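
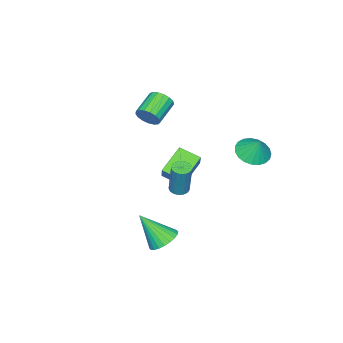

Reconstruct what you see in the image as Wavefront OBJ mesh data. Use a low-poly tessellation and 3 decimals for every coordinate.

v 3.699 2.506 -3.557
v 4.596 2.533 -3.762
v 4.121 1.274 -1.883
v 4.565 2.818 -3.545
v 4.402 3.055 -3.33
v 4.132 3.208 -3.149
v 3.797 3.254 -3.031
v 3.446 3.186 -2.992
v 3.134 3.015 -3.04
v 2.908 2.766 -3.166
v 2.803 2.478 -3.351
v 2.834 2.194 -3.568
v 2.997 1.957 -3.784
v 3.266 1.804 -3.964
v 3.602 1.757 -4.083
v 3.952 1.825 -4.121
v 4.264 1.996 -4.074
v 4.49 2.245 -3.948
v -1.131 -1.821 1.694
v -0.872 -1.484 2.324
v -2.329 -1.582 2.976
v -2.589 -1.919 2.346
v -0.983 -1.207 2.116
v -2.441 -1.305 2.769
v -1.129 -1.07 1.812
v -2.586 -1.168 2.465
v -1.275 -1.106 1.481
v -2.732 -1.204 2.133
v -1.388 -1.305 1.198
v -2.845 -1.403 1.851
v -1.442 -1.622 1.029
v -2.9 -1.721 1.682
v -1.425 -1.985 1.012
v -2.883 -2.084 1.665
v -1.341 -2.311 1.152
v -2.798 -2.409 1.804
v -1.209 -2.524 1.415
v -2.666 -2.622 2.068
v -1.058 -2.576 1.743
v -2.516 -2.674 2.395
v -0.925 -2.455 2.059
v -2.383 -2.553 2.711
v -0.839 -2.189 2.291
v -2.297 -2.287 2.944
v -0.82 -1.838 2.387
v -2.277 -1.937 3.039
v -3.265 3.534 -0.226
v -2.266 3.603 -0.469
v -3.035 4.126 0.886
v -2.423 3.968 -0.63
v -2.724 4.258 -0.722
v -3.12 4.422 -0.728
v -3.54 4.433 -0.647
v -3.913 4.289 -0.493
v -4.174 4.014 -0.293
v -4.277 3.656 -0.082
v -4.206 3.277 0.105
v -3.971 2.943 0.234
v -3.615 2.711 0.284
v -3.198 2.621 0.246
v -2.792 2.689 0.126
v -2.469 2.904 -0.055
v -2.283 3.227 -0.265
v -1.619 -1.272 -3.079
v -3.124 -1.151 -2.027
v -1.854 -0.032 -3.557
v -3.359 0.089 -2.505
v -0.741 -0.649 -1.895
v -2.246 -0.528 -0.843
v -0.976 0.591 -2.373
v -2.481 0.712 -1.321
v 3.685 3.445 0.8
v 4.161 3.214 0.76
v 4.51 3.605 2.68
v 4.035 3.835 2.72
v 4.206 3.457 0.703
v 4.556 3.848 2.623
v 4.132 3.697 0.667
v 4.481 4.088 2.587
v 3.955 3.879 0.662
v 4.305 4.27 2.582
v 3.717 3.962 0.689
v 4.067 4.353 2.609
v 3.471 3.926 0.741
v 3.821 4.317 2.661
v 3.275 3.78 0.807
v 3.624 4.17 2.726
v 3.172 3.557 0.871
v 3.522 3.948 2.79
v 3.187 3.308 0.919
v 3.536 3.699 2.838
v 3.316 3.091 0.939
v 3.666 3.481 2.859
v 3.53 2.954 0.928
v 3.879 3.345 2.848
v 3.779 2.93 0.888
v 4.128 3.321 2.807
v 4.007 3.024 0.827
v 4.356 3.415 2.747
f 2 1 4
f 2 4 3
f 4 1 5
f 4 5 3
f 5 1 6
f 5 6 3
f 6 1 7
f 6 7 3
f 7 1 8
f 7 8 3
f 8 1 9
f 8 9 3
f 9 1 10
f 9 10 3
f 10 1 11
f 10 11 3
f 11 1 12
f 11 12 3
f 12 1 13
f 12 13 3
f 13 1 14
f 13 14 3
f 14 1 15
f 14 15 3
f 15 1 16
f 15 16 3
f 16 1 17
f 16 17 3
f 17 1 18
f 17 18 3
f 18 1 2
f 18 2 3
f 20 19 23
f 20 23 21
f 21 23 24
f 21 24 22
f 23 19 25
f 23 25 24
f 24 25 26
f 24 26 22
f 25 19 27
f 25 27 26
f 26 27 28
f 26 28 22
f 27 19 29
f 27 29 28
f 28 29 30
f 28 30 22
f 29 19 31
f 29 31 30
f 30 31 32
f 30 32 22
f 31 19 33
f 31 33 32
f 32 33 34
f 32 34 22
f 33 19 35
f 33 35 34
f 34 35 36
f 34 36 22
f 35 19 37
f 35 37 36
f 36 37 38
f 36 38 22
f 37 19 39
f 37 39 38
f 38 39 40
f 38 40 22
f 39 19 41
f 39 41 40
f 40 41 42
f 40 42 22
f 41 19 43
f 41 43 42
f 42 43 44
f 42 44 22
f 43 19 45
f 43 45 44
f 44 45 46
f 44 46 22
f 45 19 20
f 45 20 46
f 46 20 21
f 46 21 22
f 48 47 50
f 48 50 49
f 50 47 51
f 50 51 49
f 51 47 52
f 51 52 49
f 52 47 53
f 52 53 49
f 53 47 54
f 53 54 49
f 54 47 55
f 54 55 49
f 55 47 56
f 55 56 49
f 56 47 57
f 56 57 49
f 57 47 58
f 57 58 49
f 58 47 59
f 58 59 49
f 59 47 60
f 59 60 49
f 60 47 61
f 60 61 49
f 61 47 62
f 61 62 49
f 62 47 63
f 62 63 49
f 63 47 48
f 63 48 49
f 65 67 64
f 68 65 64
f 64 67 66
f 66 68 64
f 65 71 67
f 69 65 68
f 69 71 65
f 67 71 66
f 70 68 66
f 66 71 70
f 70 69 68
f 71 69 70
f 73 72 76
f 73 76 74
f 74 76 77
f 74 77 75
f 76 72 78
f 76 78 77
f 77 78 79
f 77 79 75
f 78 72 80
f 78 80 79
f 79 80 81
f 79 81 75
f 80 72 82
f 80 82 81
f 81 82 83
f 81 83 75
f 82 72 84
f 82 84 83
f 83 84 85
f 83 85 75
f 84 72 86
f 84 86 85
f 85 86 87
f 85 87 75
f 86 72 88
f 86 88 87
f 87 88 89
f 87 89 75
f 88 72 90
f 88 90 89
f 89 90 91
f 89 91 75
f 90 72 92
f 90 92 91
f 91 92 93
f 91 93 75
f 92 72 94
f 92 94 93
f 93 94 95
f 93 95 75
f 94 72 96
f 94 96 95
f 95 96 97
f 95 97 75
f 96 72 98
f 96 98 97
f 97 98 99
f 97 99 75
f 98 72 73
f 98 73 99
f 99 73 74
f 99 74 75



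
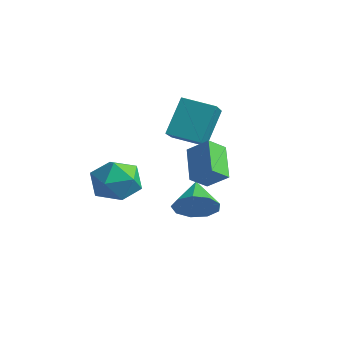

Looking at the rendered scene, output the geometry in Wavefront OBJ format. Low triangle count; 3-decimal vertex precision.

v 3.131 -0.715 -1.401
v 2.985 -1.556 -0.789
v 1.932 0.221 -0.401
v 1.787 -0.62 0.211
v 4.033 -0.34 -0.671
v 3.888 -1.181 -0.059
v 2.835 0.596 0.329
v 2.689 -0.245 0.941
v 2.336 -0.601 -2.953
v 3.127 0.017 -2.683
v 1.324 0.341 -2.147
v 2.844 0.238 -3.297
v 2.323 0.067 -3.75
v 1.808 -0.417 -3.83
v 1.54 -0.987 -3.5
v 1.644 -1.377 -2.914
v 2.072 -1.403 -2.346
v 2.623 -1.055 -2.062
v 3.04 -0.494 -2.195
v -0.186 0.316 -0.033
v -0.42 1.407 1.663
v 1.106 1.121 -0.372
v 0.872 2.212 1.323
v 0.888 -0.992 0.957
v 0.654 0.099 2.652
v 2.18 -0.187 0.617
v 1.946 0.904 2.313
v 0.045 -3.283 -0.266
v 0.424 -2.689 -1.236
v 1.356 -4.671 -0.604
v 1.735 -4.077 -1.574
v 1.941 -3.632 -0.48
v 1.13 -2.774 -0.272
v 0.65 -4.586 -1.568
v -0.161 -3.728 -1.36
v 0.797 -3.495 -2.041
v 1.595 -2.905 -1.369
v 0.185 -4.455 -0.471
v 0.983 -3.865 0.201
f 2 4 1
f 5 2 1
f 1 4 3
f 3 5 1
f 2 8 4
f 6 2 5
f 6 8 2
f 4 8 3
f 7 5 3
f 3 8 7
f 7 6 5
f 8 6 7
f 10 9 12
f 10 12 11
f 12 9 13
f 12 13 11
f 13 9 14
f 13 14 11
f 14 9 15
f 14 15 11
f 15 9 16
f 15 16 11
f 16 9 17
f 16 17 11
f 17 9 18
f 17 18 11
f 18 9 19
f 18 19 11
f 19 9 10
f 19 10 11
f 21 23 20
f 24 21 20
f 20 23 22
f 22 24 20
f 21 27 23
f 25 21 24
f 25 27 21
f 23 27 22
f 26 24 22
f 22 27 26
f 26 25 24
f 27 25 26
f 28 39 33
f 28 33 29
f 28 29 35
f 28 35 38
f 28 38 39
f 29 33 37
f 33 39 32
f 39 38 30
f 38 35 34
f 35 29 36
f 31 37 32
f 31 32 30
f 31 30 34
f 31 34 36
f 31 36 37
f 32 37 33
f 30 32 39
f 34 30 38
f 36 34 35
f 37 36 29



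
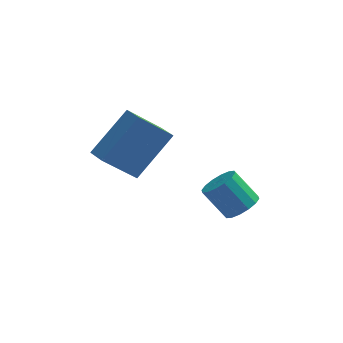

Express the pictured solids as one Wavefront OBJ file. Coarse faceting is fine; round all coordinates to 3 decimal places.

v -1.864 -0.336 2.655
v -2.985 -0.786 3.837
v -2.307 0.387 2.51
v -3.428 -0.063 3.692
v -0.712 0.663 4.128
v -1.833 0.213 5.31
v -1.155 1.386 3.983
v -2.276 0.936 5.165
v 1.638 0.71 0.505
v 2.206 0.748 0.946
v 1.37 1.069 1.996
v 0.802 1.03 1.555
v 2.167 1.092 0.809
v 1.33 1.413 1.859
v 1.986 1.334 0.591
v 1.149 1.655 1.641
v 1.712 1.409 0.35
v 0.875 1.73 1.4
v 1.418 1.296 0.15
v 0.581 1.617 1.2
v 1.183 1.026 0.046
v 0.347 1.347 1.096
v 1.07 0.671 0.064
v 0.234 0.992 1.114
v 1.11 0.327 0.201
v 0.273 0.648 1.251
v 1.291 0.085 0.419
v 0.454 0.406 1.469
v 1.565 0.01 0.66
v 0.728 0.331 1.71
v 1.859 0.123 0.86
v 1.022 0.444 1.91
v 2.093 0.393 0.964
v 1.257 0.714 2.014
f 2 4 1
f 5 2 1
f 1 4 3
f 3 5 1
f 2 8 4
f 6 2 5
f 6 8 2
f 4 8 3
f 7 5 3
f 3 8 7
f 7 6 5
f 8 6 7
f 10 9 13
f 10 13 11
f 11 13 14
f 11 14 12
f 13 9 15
f 13 15 14
f 14 15 16
f 14 16 12
f 15 9 17
f 15 17 16
f 16 17 18
f 16 18 12
f 17 9 19
f 17 19 18
f 18 19 20
f 18 20 12
f 19 9 21
f 19 21 20
f 20 21 22
f 20 22 12
f 21 9 23
f 21 23 22
f 22 23 24
f 22 24 12
f 23 9 25
f 23 25 24
f 24 25 26
f 24 26 12
f 25 9 27
f 25 27 26
f 26 27 28
f 26 28 12
f 27 9 29
f 27 29 28
f 28 29 30
f 28 30 12
f 29 9 31
f 29 31 30
f 30 31 32
f 30 32 12
f 31 9 33
f 31 33 32
f 32 33 34
f 32 34 12
f 33 9 10
f 33 10 34
f 34 10 11
f 34 11 12



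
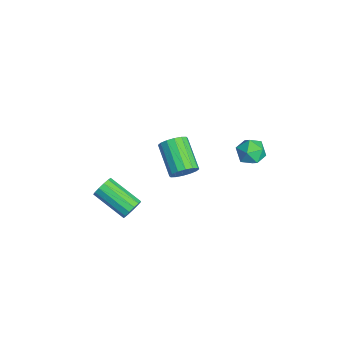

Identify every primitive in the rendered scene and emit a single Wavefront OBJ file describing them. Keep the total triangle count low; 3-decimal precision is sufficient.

v 2.106 0.067 -1.09
v 2.492 0.058 -0.435
v 0.86 -0.195 0.524
v 0.474 -0.187 -0.13
v 2.399 0.436 -0.494
v 0.767 0.183 0.466
v 2.227 0.715 -0.712
v 0.595 0.462 0.247
v 2.023 0.82 -1.031
v 0.391 0.567 -0.072
v 1.842 0.723 -1.367
v 0.209 0.47 -0.407
v 1.731 0.45 -1.627
v 0.098 0.197 -0.668
v 1.72 0.075 -1.744
v 0.088 -0.178 -0.785
v 1.813 -0.303 -1.686
v 0.181 -0.556 -0.726
v 1.985 -0.582 -1.467
v 0.353 -0.835 -0.508
v 2.189 -0.687 -1.148
v 0.557 -0.94 -0.189
v 2.371 -0.59 -0.813
v 0.738 -0.843 0.147
v 2.482 -0.317 -0.552
v 0.849 -0.57 0.407
v 3.065 -2.681 -2.592
v 3.382 -2.641 -2.048
v 2.091 -3.9 -1.205
v 1.775 -3.939 -1.748
v 3.137 -2.385 -2.04
v 1.846 -3.643 -1.197
v 2.869 -2.222 -2.207
v 1.578 -3.48 -1.364
v 2.664 -2.205 -2.496
v 1.373 -3.463 -1.653
v 2.586 -2.339 -2.816
v 1.295 -3.597 -1.972
v 2.66 -2.582 -3.064
v 1.369 -3.84 -2.221
v 2.863 -2.856 -3.162
v 1.572 -4.114 -2.319
v 3.13 -3.074 -3.079
v 1.84 -4.333 -2.236
v 3.377 -3.168 -2.842
v 2.086 -4.426 -1.998
v 3.525 -3.107 -2.525
v 2.234 -4.365 -1.681
v 3.526 -2.911 -2.229
v 2.236 -4.169 -1.386
v 3.244 3.577 1.906
v 3.813 3.688 1.326
v 3.487 2.272 1.894
v 4.056 2.383 1.314
v 4.187 2.658 2.076
v 4.037 3.465 2.083
v 3.263 2.495 1.137
v 3.113 3.302 1.144
v 3.825 3.02 0.851
v 4.396 3.12 1.431
v 2.904 2.84 1.789
v 3.475 2.94 2.369
f 2 1 5
f 2 5 3
f 3 5 6
f 3 6 4
f 5 1 7
f 5 7 6
f 6 7 8
f 6 8 4
f 7 1 9
f 7 9 8
f 8 9 10
f 8 10 4
f 9 1 11
f 9 11 10
f 10 11 12
f 10 12 4
f 11 1 13
f 11 13 12
f 12 13 14
f 12 14 4
f 13 1 15
f 13 15 14
f 14 15 16
f 14 16 4
f 15 1 17
f 15 17 16
f 16 17 18
f 16 18 4
f 17 1 19
f 17 19 18
f 18 19 20
f 18 20 4
f 19 1 21
f 19 21 20
f 20 21 22
f 20 22 4
f 21 1 23
f 21 23 22
f 22 23 24
f 22 24 4
f 23 1 25
f 23 25 24
f 24 25 26
f 24 26 4
f 25 1 2
f 25 2 26
f 26 2 3
f 26 3 4
f 28 27 31
f 28 31 29
f 29 31 32
f 29 32 30
f 31 27 33
f 31 33 32
f 32 33 34
f 32 34 30
f 33 27 35
f 33 35 34
f 34 35 36
f 34 36 30
f 35 27 37
f 35 37 36
f 36 37 38
f 36 38 30
f 37 27 39
f 37 39 38
f 38 39 40
f 38 40 30
f 39 27 41
f 39 41 40
f 40 41 42
f 40 42 30
f 41 27 43
f 41 43 42
f 42 43 44
f 42 44 30
f 43 27 45
f 43 45 44
f 44 45 46
f 44 46 30
f 45 27 47
f 45 47 46
f 46 47 48
f 46 48 30
f 47 27 49
f 47 49 48
f 48 49 50
f 48 50 30
f 49 27 28
f 49 28 50
f 50 28 29
f 50 29 30
f 51 62 56
f 51 56 52
f 51 52 58
f 51 58 61
f 51 61 62
f 52 56 60
f 56 62 55
f 62 61 53
f 61 58 57
f 58 52 59
f 54 60 55
f 54 55 53
f 54 53 57
f 54 57 59
f 54 59 60
f 55 60 56
f 53 55 62
f 57 53 61
f 59 57 58
f 60 59 52



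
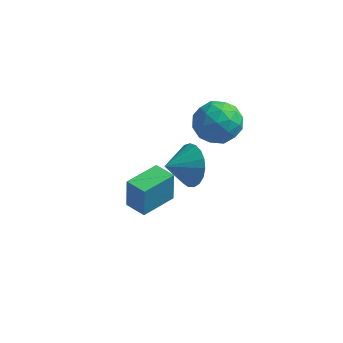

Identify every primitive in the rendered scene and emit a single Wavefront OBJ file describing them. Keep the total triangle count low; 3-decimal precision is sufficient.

v -2.363 -0.359 -2.189
v -2.372 -0.254 -0.642
v -1.633 1.25 -2.293
v -1.642 1.355 -0.746
v -1.398 -0.795 -2.154
v -1.407 -0.69 -0.607
v -0.668 0.814 -2.258
v -0.677 0.919 -0.711
v 0.341 1.971 2.218
v 1.331 2.472 2.461
v 0.709 0.648 3.439
v 1.699 1.149 3.682
v 0.723 1.644 3.985
v 0.495 2.461 3.231
v 1.545 0.659 2.669
v 1.317 1.476 1.915
v 2.075 1.66 2.74
v 1.567 2.269 3.553
v 0.473 0.851 2.347
v -0.035 1.46 3.16
v 0.803 2.338 2.232
v 1.237 0.782 3.668
v 0.663 1.073 3.846
v 1.245 1.367 3.989
v 0.312 2.332 2.685
v 0.894 2.626 2.828
v 0.537 2.139 3.723
v 1.146 0.494 3.072
v 1.728 0.788 3.215
v 0.795 1.753 1.911
v 1.377 2.047 2.054
v 1.503 0.981 2.177
v 1.823 2.155 2.54
v 2.039 1.377 3.257
v 1.948 1.089 2.662
v 1.814 1.57 2.218
v 1.524 2.513 3.017
v 1.741 1.735 3.735
v 1.167 2.026 3.913
v 1.033 2.507 3.47
v 1.961 2.036 3.181
v 0.299 1.385 2.165
v 0.516 0.607 2.883
v 1.007 0.613 2.43
v 0.873 1.094 1.987
v 0.001 1.743 2.643
v 0.217 0.965 3.36
v 0.226 1.55 3.682
v 0.092 2.031 3.238
v 0.079 1.084 2.719
v 1.214 -2.344 3.707
v 1.847 -2.518 4.501
v 0.426 -3.176 4.153
v 1.599 -2.202 4.652
v 1.285 -1.912 4.639
v 0.959 -1.695 4.465
v 0.677 -1.591 4.16
v 0.487 -1.618 3.777
v 0.424 -1.769 3.382
v 0.497 -2.02 3.043
v 0.694 -2.327 2.818
v 0.981 -2.637 2.748
v 1.308 -2.897 2.843
v 1.619 -3.06 3.087
v 1.86 -3.1 3.439
v 1.99 -3.009 3.837
v 1.985 -2.803 4.213
f 2 4 1
f 5 2 1
f 1 4 3
f 3 5 1
f 2 8 4
f 6 2 5
f 6 8 2
f 4 8 3
f 7 5 3
f 3 8 7
f 7 6 5
f 8 6 7
f 9 46 25
f 46 20 49
f 25 49 14
f 46 49 25
f 9 25 21
f 25 14 26
f 21 26 10
f 25 26 21
f 9 21 30
f 21 10 31
f 30 31 16
f 21 31 30
f 9 30 42
f 30 16 45
f 42 45 19
f 30 45 42
f 9 42 46
f 42 19 50
f 46 50 20
f 42 50 46
f 10 26 37
f 26 14 40
f 37 40 18
f 26 40 37
f 14 49 27
f 49 20 48
f 27 48 13
f 49 48 27
f 20 50 47
f 50 19 43
f 47 43 11
f 50 43 47
f 19 45 44
f 45 16 32
f 44 32 15
f 45 32 44
f 16 31 36
f 31 10 33
f 36 33 17
f 31 33 36
f 12 38 24
f 38 18 39
f 24 39 13
f 38 39 24
f 12 24 22
f 24 13 23
f 22 23 11
f 24 23 22
f 12 22 29
f 22 11 28
f 29 28 15
f 22 28 29
f 12 29 34
f 29 15 35
f 34 35 17
f 29 35 34
f 12 34 38
f 34 17 41
f 38 41 18
f 34 41 38
f 13 39 27
f 39 18 40
f 27 40 14
f 39 40 27
f 11 23 47
f 23 13 48
f 47 48 20
f 23 48 47
f 15 28 44
f 28 11 43
f 44 43 19
f 28 43 44
f 17 35 36
f 35 15 32
f 36 32 16
f 35 32 36
f 18 41 37
f 41 17 33
f 37 33 10
f 41 33 37
f 52 51 54
f 52 54 53
f 54 51 55
f 54 55 53
f 55 51 56
f 55 56 53
f 56 51 57
f 56 57 53
f 57 51 58
f 57 58 53
f 58 51 59
f 58 59 53
f 59 51 60
f 59 60 53
f 60 51 61
f 60 61 53
f 61 51 62
f 61 62 53
f 62 51 63
f 62 63 53
f 63 51 64
f 63 64 53
f 64 51 65
f 64 65 53
f 65 51 66
f 65 66 53
f 66 51 67
f 66 67 53
f 67 51 52
f 67 52 53



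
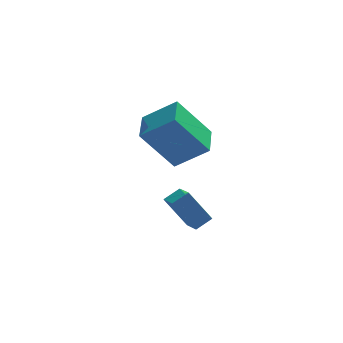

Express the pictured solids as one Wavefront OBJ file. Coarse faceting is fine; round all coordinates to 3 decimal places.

v 0.479 -3.182 2.509
v -0.835 -3.209 4.248
v 0.691 -1.719 2.692
v -0.622 -1.746 4.432
v 1.782 -3.494 3.488
v 0.469 -3.521 5.228
v 1.995 -2.031 3.672
v 0.681 -2.058 5.411
v 0.104 -2.715 0.416
v 0.366 -3.597 0.72
v 0.75 -2.395 0.785
v 1.012 -3.277 1.09
v 0.988 -2.923 -0.95
v 1.25 -3.805 -0.645
v 1.634 -2.603 -0.58
v 1.896 -3.485 -0.276
f 2 4 1
f 5 2 1
f 1 4 3
f 3 5 1
f 2 8 4
f 6 2 5
f 6 8 2
f 4 8 3
f 7 5 3
f 3 8 7
f 7 6 5
f 8 6 7
f 10 12 9
f 13 10 9
f 9 12 11
f 11 13 9
f 10 16 12
f 14 10 13
f 14 16 10
f 12 16 11
f 15 13 11
f 11 16 15
f 15 14 13
f 16 14 15



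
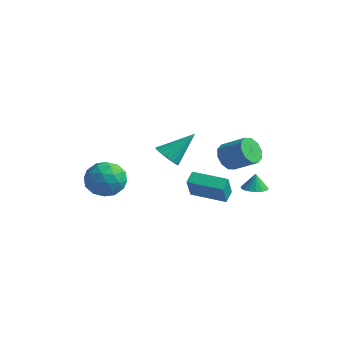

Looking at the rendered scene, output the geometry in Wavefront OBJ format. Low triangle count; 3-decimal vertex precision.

v 2.33 3.746 -3.444
v 2.863 3.201 -3.337
v 2.27 3.894 -2.396
v 3.051 3.486 -3.366
v 3.095 3.823 -3.411
v 2.989 4.144 -3.462
v 2.752 4.387 -3.51
v 2.431 4.503 -3.545
v 2.09 4.469 -3.56
v 1.797 4.291 -3.551
v 1.609 4.006 -3.522
v 1.565 3.67 -3.477
v 1.671 3.348 -3.426
v 1.908 3.105 -3.378
v 2.229 2.989 -3.343
v 2.57 3.024 -3.328
v -0.291 -0.549 -0.245
v 0.395 -0.402 -0.742
v 0.471 0.869 1.225
v 0.182 -0.17 -0.856
v -0.104 0.005 -0.876
v -0.418 0.096 -0.801
v -0.713 0.088 -0.64
v -0.943 -0.016 -0.42
v -1.075 -0.202 -0.173
v -1.087 -0.44 0.063
v -0.978 -0.695 0.252
v -0.764 -0.928 0.365
v -0.478 -1.102 0.386
v -0.164 -1.193 0.31
v 0.131 -1.186 0.15
v 0.361 -1.081 -0.07
v 0.493 -0.896 -0.317
v 0.505 -0.657 -0.553
v -1.896 -2.519 -2.225
v -0.991 -3.326 -1.916
v -3.209 -3.554 -1.084
v -2.304 -4.361 -0.775
v -2.266 -3.185 -0.35
v -1.454 -2.545 -1.055
v -2.746 -4.335 -1.945
v -1.934 -3.695 -2.65
v -1.516 -4.448 -1.743
v -1.22 -3.737 -0.757
v -2.98 -3.143 -2.243
v -2.684 -2.432 -1.257
v -1.328 -2.831 -2.171
v -2.872 -4.049 -0.829
v -2.849 -3.357 -0.579
v -2.317 -3.831 -0.397
v -1.601 -2.373 -1.665
v -1.069 -2.847 -1.483
v -1.818 -2.764 -0.562
v -3.131 -4.033 -1.517
v -2.599 -4.507 -1.335
v -1.883 -3.049 -2.603
v -1.351 -3.523 -2.421
v -2.382 -4.116 -2.438
v -1.105 -3.965 -1.887
v -1.877 -4.574 -1.216
v -2.136 -4.559 -1.904
v -1.659 -4.183 -2.319
v -0.931 -3.547 -1.307
v -1.702 -4.156 -0.637
v -1.68 -3.465 -0.387
v -1.203 -3.088 -0.801
v -1.239 -4.207 -1.206
v -2.498 -2.724 -2.363
v -3.269 -3.333 -1.693
v -2.997 -3.792 -2.199
v -2.52 -3.415 -2.613
v -2.323 -2.306 -1.784
v -3.095 -2.915 -1.113
v -2.541 -2.697 -0.681
v -2.064 -2.321 -1.096
v -2.961 -2.673 -1.794
v 1.215 2.762 -1.012
v 1.709 2.745 -1.8
v 3.098 3.082 -0.936
v 2.605 3.098 -0.148
v 1.526 3.284 -1.716
v 2.916 3.62 -0.852
v 1.225 3.623 -1.363
v 2.614 3.959 -0.499
v 0.92 3.633 -0.876
v 2.309 3.97 -0.012
v 0.728 3.31 -0.441
v 2.117 3.647 0.423
v 0.722 2.778 -0.224
v 2.111 3.115 0.64
v 0.904 2.24 -0.308
v 2.294 2.576 0.556
v 1.206 1.901 -0.661
v 2.595 2.237 0.203
v 1.511 1.89 -1.148
v 2.9 2.227 -0.284
v 1.703 2.213 -1.583
v 3.092 2.55 -0.719
v 0.769 0.188 -3.085
v 1.152 -0.564 -1.69
v 0.555 0.886 -2.65
v 0.938 0.135 -1.255
v 2.722 0.885 -3.245
v 3.105 0.134 -1.85
v 2.508 1.584 -2.81
v 2.891 0.832 -1.415
f 2 1 4
f 2 4 3
f 4 1 5
f 4 5 3
f 5 1 6
f 5 6 3
f 6 1 7
f 6 7 3
f 7 1 8
f 7 8 3
f 8 1 9
f 8 9 3
f 9 1 10
f 9 10 3
f 10 1 11
f 10 11 3
f 11 1 12
f 11 12 3
f 12 1 13
f 12 13 3
f 13 1 14
f 13 14 3
f 14 1 15
f 14 15 3
f 15 1 16
f 15 16 3
f 16 1 2
f 16 2 3
f 18 17 20
f 18 20 19
f 20 17 21
f 20 21 19
f 21 17 22
f 21 22 19
f 22 17 23
f 22 23 19
f 23 17 24
f 23 24 19
f 24 17 25
f 24 25 19
f 25 17 26
f 25 26 19
f 26 17 27
f 26 27 19
f 27 17 28
f 27 28 19
f 28 17 29
f 28 29 19
f 29 17 30
f 29 30 19
f 30 17 31
f 30 31 19
f 31 17 32
f 31 32 19
f 32 17 33
f 32 33 19
f 33 17 34
f 33 34 19
f 34 17 18
f 34 18 19
f 35 72 51
f 72 46 75
f 51 75 40
f 72 75 51
f 35 51 47
f 51 40 52
f 47 52 36
f 51 52 47
f 35 47 56
f 47 36 57
f 56 57 42
f 47 57 56
f 35 56 68
f 56 42 71
f 68 71 45
f 56 71 68
f 35 68 72
f 68 45 76
f 72 76 46
f 68 76 72
f 36 52 63
f 52 40 66
f 63 66 44
f 52 66 63
f 40 75 53
f 75 46 74
f 53 74 39
f 75 74 53
f 46 76 73
f 76 45 69
f 73 69 37
f 76 69 73
f 45 71 70
f 71 42 58
f 70 58 41
f 71 58 70
f 42 57 62
f 57 36 59
f 62 59 43
f 57 59 62
f 38 64 50
f 64 44 65
f 50 65 39
f 64 65 50
f 38 50 48
f 50 39 49
f 48 49 37
f 50 49 48
f 38 48 55
f 48 37 54
f 55 54 41
f 48 54 55
f 38 55 60
f 55 41 61
f 60 61 43
f 55 61 60
f 38 60 64
f 60 43 67
f 64 67 44
f 60 67 64
f 39 65 53
f 65 44 66
f 53 66 40
f 65 66 53
f 37 49 73
f 49 39 74
f 73 74 46
f 49 74 73
f 41 54 70
f 54 37 69
f 70 69 45
f 54 69 70
f 43 61 62
f 61 41 58
f 62 58 42
f 61 58 62
f 44 67 63
f 67 43 59
f 63 59 36
f 67 59 63
f 78 77 81
f 78 81 79
f 79 81 82
f 79 82 80
f 81 77 83
f 81 83 82
f 82 83 84
f 82 84 80
f 83 77 85
f 83 85 84
f 84 85 86
f 84 86 80
f 85 77 87
f 85 87 86
f 86 87 88
f 86 88 80
f 87 77 89
f 87 89 88
f 88 89 90
f 88 90 80
f 89 77 91
f 89 91 90
f 90 91 92
f 90 92 80
f 91 77 93
f 91 93 92
f 92 93 94
f 92 94 80
f 93 77 95
f 93 95 94
f 94 95 96
f 94 96 80
f 95 77 97
f 95 97 96
f 96 97 98
f 96 98 80
f 97 77 78
f 97 78 98
f 98 78 79
f 98 79 80
f 100 102 99
f 103 100 99
f 99 102 101
f 101 103 99
f 100 106 102
f 104 100 103
f 104 106 100
f 102 106 101
f 105 103 101
f 101 106 105
f 105 104 103
f 106 104 105



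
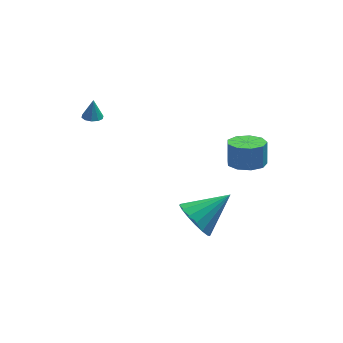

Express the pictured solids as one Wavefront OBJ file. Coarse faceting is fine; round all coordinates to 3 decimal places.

v -2.981 1.149 -0.552
v -2.466 1.154 -0.617
v -2.859 1.431 0.432
v -2.578 1.447 -0.687
v -2.844 1.626 -0.706
v -3.163 1.623 -0.665
v -3.412 1.439 -0.581
v -3.497 1.144 -0.486
v -3.385 0.851 -0.416
v -3.119 0.672 -0.397
v -2.8 0.675 -0.438
v -2.551 0.859 -0.522
v 3.267 -3.386 -1.02
v 4.164 -3.594 -1.016
v 4.269 -3.122 0.104
v 3.373 -2.914 0.1
v 4.078 -3.017 -1.252
v 4.183 -2.544 -0.132
v 3.612 -2.613 -1.379
v 3.718 -2.14 -0.259
v 2.986 -2.57 -1.338
v 3.091 -2.098 -0.218
v 2.491 -2.91 -1.148
v 2.596 -2.437 -0.028
v 2.36 -3.472 -0.899
v 2.465 -3 0.221
v 2.653 -3.994 -0.706
v 2.758 -3.522 0.414
v 3.234 -4.232 -0.66
v 3.339 -3.76 0.46
v 3.83 -4.074 -0.782
v 3.935 -3.602 0.337
v 0.763 -3.719 -4.531
v 1.291 -3.512 -5.473
v 2.557 -3.281 -3.429
v 1.092 -3.044 -5.335
v 0.817 -2.732 -5.012
v 0.53 -2.645 -4.579
v 0.297 -2.805 -4.135
v 0.17 -3.174 -3.782
v 0.179 -3.668 -3.6
v 0.322 -4.174 -3.631
v 0.566 -4.576 -3.869
v 0.855 -4.781 -4.258
v 1.123 -4.743 -4.709
v 1.309 -4.471 -5.12
v 1.369 -4.026 -5.396
f 2 1 4
f 2 4 3
f 4 1 5
f 4 5 3
f 5 1 6
f 5 6 3
f 6 1 7
f 6 7 3
f 7 1 8
f 7 8 3
f 8 1 9
f 8 9 3
f 9 1 10
f 9 10 3
f 10 1 11
f 10 11 3
f 11 1 12
f 11 12 3
f 12 1 2
f 12 2 3
f 14 13 17
f 14 17 15
f 15 17 18
f 15 18 16
f 17 13 19
f 17 19 18
f 18 19 20
f 18 20 16
f 19 13 21
f 19 21 20
f 20 21 22
f 20 22 16
f 21 13 23
f 21 23 22
f 22 23 24
f 22 24 16
f 23 13 25
f 23 25 24
f 24 25 26
f 24 26 16
f 25 13 27
f 25 27 26
f 26 27 28
f 26 28 16
f 27 13 29
f 27 29 28
f 28 29 30
f 28 30 16
f 29 13 31
f 29 31 30
f 30 31 32
f 30 32 16
f 31 13 14
f 31 14 32
f 32 14 15
f 32 15 16
f 34 33 36
f 34 36 35
f 36 33 37
f 36 37 35
f 37 33 38
f 37 38 35
f 38 33 39
f 38 39 35
f 39 33 40
f 39 40 35
f 40 33 41
f 40 41 35
f 41 33 42
f 41 42 35
f 42 33 43
f 42 43 35
f 43 33 44
f 43 44 35
f 44 33 45
f 44 45 35
f 45 33 46
f 45 46 35
f 46 33 47
f 46 47 35
f 47 33 34
f 47 34 35



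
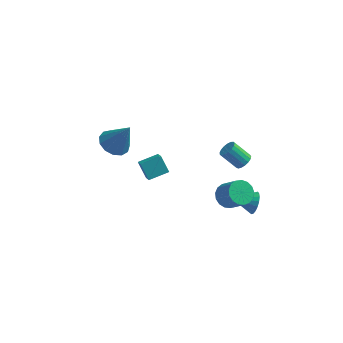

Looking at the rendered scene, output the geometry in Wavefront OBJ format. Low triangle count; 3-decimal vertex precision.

v 3.912 -2.48 2.916
v 4.32 -2.549 3.337
v 3.317 -2.469 4.324
v 2.908 -2.4 3.904
v 4.307 -2.27 3.301
v 3.303 -2.189 4.288
v 4.203 -2.038 3.177
v 3.2 -1.958 4.164
v 4.033 -1.908 2.993
v 3.029 -1.828 3.98
v 3.835 -1.909 2.792
v 2.831 -1.828 3.779
v 3.654 -2.04 2.619
v 2.651 -1.96 3.606
v 3.533 -2.273 2.514
v 2.529 -2.193 3.502
v 3.498 -2.553 2.502
v 2.495 -2.473 3.489
v 3.558 -2.816 2.584
v 2.555 -2.736 3.572
v 3.699 -3.002 2.743
v 2.696 -2.922 3.73
v 3.889 -3.069 2.941
v 2.886 -2.989 3.929
v 4.084 -3.001 3.134
v 3.081 -2.921 4.121
v 4.239 -2.813 3.276
v 3.236 -2.733 4.264
v 2.811 -1.184 -2.176
v 3.52 -1.106 -2.674
v 4.438 -1.719 -1.461
v 3.729 -1.796 -0.964
v 3.499 -0.742 -2.474
v 4.417 -1.354 -1.261
v 3.32 -0.478 -2.205
v 4.238 -1.091 -0.992
v 3.024 -0.377 -1.93
v 3.942 -0.99 -0.717
v 2.68 -0.46 -1.712
v 3.598 -1.073 -0.499
v 2.365 -0.709 -1.599
v 3.283 -1.322 -0.386
v 2.153 -1.067 -1.619
v 3.071 -1.679 -0.406
v 2.091 -1.451 -1.767
v 3.01 -2.064 -0.554
v 2.195 -1.774 -2.009
v 3.113 -2.387 -0.796
v 2.439 -1.962 -2.288
v 3.357 -2.575 -1.075
v 2.769 -1.972 -2.543
v 3.687 -2.584 -1.33
v 3.108 -1.801 -2.713
v 4.026 -2.413 -1.5
v 3.379 -1.488 -2.761
v 4.297 -2.101 -1.548
v -1.883 -2.531 0.045
v -1.506 -3.427 0.862
v -2.493 -1.987 0.924
v -2.116 -2.883 1.741
v -0.824 -1.817 0.339
v -0.447 -2.713 1.156
v -1.434 -1.273 1.218
v -1.057 -2.169 2.035
v 4.301 -0.267 -3.594
v 4.628 -0.646 -2.957
v 2.919 -0.573 -3.066
v 4.597 -0.307 -2.841
v 4.508 0.041 -2.874
v 4.377 0.328 -3.049
v 4.231 0.496 -3.333
v 4.1 0.514 -3.668
v 4.007 0.377 -3.988
v 3.973 0.112 -4.23
v 4.004 -0.228 -4.347
v 4.094 -0.575 -4.314
v 4.224 -0.862 -4.138
v 4.37 -1.031 -3.855
v 4.502 -1.048 -3.52
v 4.594 -0.911 -3.2
v -4.458 0.156 0.221
v -3.827 -0.581 -0.154
v -3.442 0.084 2.079
v -3.571 -0.067 -0.274
v -3.597 0.517 -0.237
v -3.896 0.987 -0.055
v -4.374 1.193 0.215
v -4.879 1.069 0.486
v -5.25 0.656 0.673
v -5.37 0.084 0.716
v -5.2 -0.465 0.602
v -4.795 -0.817 0.367
v -4.283 -0.86 0.085
f 2 1 5
f 2 5 3
f 3 5 6
f 3 6 4
f 5 1 7
f 5 7 6
f 6 7 8
f 6 8 4
f 7 1 9
f 7 9 8
f 8 9 10
f 8 10 4
f 9 1 11
f 9 11 10
f 10 11 12
f 10 12 4
f 11 1 13
f 11 13 12
f 12 13 14
f 12 14 4
f 13 1 15
f 13 15 14
f 14 15 16
f 14 16 4
f 15 1 17
f 15 17 16
f 16 17 18
f 16 18 4
f 17 1 19
f 17 19 18
f 18 19 20
f 18 20 4
f 19 1 21
f 19 21 20
f 20 21 22
f 20 22 4
f 21 1 23
f 21 23 22
f 22 23 24
f 22 24 4
f 23 1 25
f 23 25 24
f 24 25 26
f 24 26 4
f 25 1 27
f 25 27 26
f 26 27 28
f 26 28 4
f 27 1 2
f 27 2 28
f 28 2 3
f 28 3 4
f 30 29 33
f 30 33 31
f 31 33 34
f 31 34 32
f 33 29 35
f 33 35 34
f 34 35 36
f 34 36 32
f 35 29 37
f 35 37 36
f 36 37 38
f 36 38 32
f 37 29 39
f 37 39 38
f 38 39 40
f 38 40 32
f 39 29 41
f 39 41 40
f 40 41 42
f 40 42 32
f 41 29 43
f 41 43 42
f 42 43 44
f 42 44 32
f 43 29 45
f 43 45 44
f 44 45 46
f 44 46 32
f 45 29 47
f 45 47 46
f 46 47 48
f 46 48 32
f 47 29 49
f 47 49 48
f 48 49 50
f 48 50 32
f 49 29 51
f 49 51 50
f 50 51 52
f 50 52 32
f 51 29 53
f 51 53 52
f 52 53 54
f 52 54 32
f 53 29 55
f 53 55 54
f 54 55 56
f 54 56 32
f 55 29 30
f 55 30 56
f 56 30 31
f 56 31 32
f 58 60 57
f 61 58 57
f 57 60 59
f 59 61 57
f 58 64 60
f 62 58 61
f 62 64 58
f 60 64 59
f 63 61 59
f 59 64 63
f 63 62 61
f 64 62 63
f 66 65 68
f 66 68 67
f 68 65 69
f 68 69 67
f 69 65 70
f 69 70 67
f 70 65 71
f 70 71 67
f 71 65 72
f 71 72 67
f 72 65 73
f 72 73 67
f 73 65 74
f 73 74 67
f 74 65 75
f 74 75 67
f 75 65 76
f 75 76 67
f 76 65 77
f 76 77 67
f 77 65 78
f 77 78 67
f 78 65 79
f 78 79 67
f 79 65 80
f 79 80 67
f 80 65 66
f 80 66 67
f 82 81 84
f 82 84 83
f 84 81 85
f 84 85 83
f 85 81 86
f 85 86 83
f 86 81 87
f 86 87 83
f 87 81 88
f 87 88 83
f 88 81 89
f 88 89 83
f 89 81 90
f 89 90 83
f 90 81 91
f 90 91 83
f 91 81 92
f 91 92 83
f 92 81 93
f 92 93 83
f 93 81 82
f 93 82 83



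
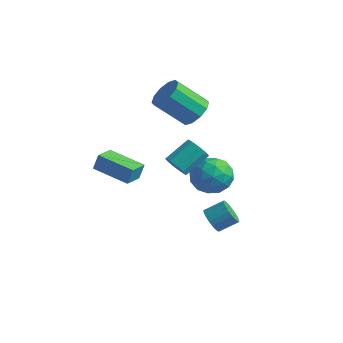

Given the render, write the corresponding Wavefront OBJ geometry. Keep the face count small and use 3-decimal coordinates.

v -3.181 -4.082 1.76
v -3.048 -3.822 2.643
v -3.357 -2.976 1.46
v -3.224 -2.715 2.343
v -1.196 -3.865 1.397
v -1.063 -3.604 2.28
v -1.372 -2.758 1.097
v -1.239 -2.498 1.98
v 0.731 0.359 -2.986
v 1.204 -0.206 -2.8
v 1.882 0.556 -2.207
v 1.409 1.121 -2.394
v 1.328 -0.105 -3.072
v 2.005 0.658 -2.479
v 1.348 0.077 -3.33
v 2.026 0.84 -2.737
v 1.262 0.308 -3.528
v 1.94 1.071 -2.935
v 1.084 0.547 -3.633
v 1.762 1.31 -3.04
v 0.845 0.754 -3.625
v 1.523 1.517 -3.033
v 0.586 0.892 -3.508
v 1.264 1.655 -2.915
v 0.353 0.938 -3.3
v 1.03 1.701 -2.707
v 0.185 0.884 -3.038
v 0.862 1.647 -2.445
v 0.111 0.739 -2.767
v 0.789 1.502 -2.174
v 0.145 0.528 -2.534
v 0.822 1.291 -1.941
v 0.28 0.288 -2.379
v 0.957 1.051 -1.786
v 0.493 0.06 -2.33
v 1.17 0.823 -1.737
v 0.747 -0.116 -2.393
v 1.425 0.646 -1.801
v 0.999 -0.211 -2.56
v 1.676 0.552 -1.967
v -2.279 2.959 2.554
v -1.783 3.423 3.275
v -3.025 2.465 4.746
v -3.521 2.001 4.026
v -2.253 3.778 3.11
v -3.495 2.82 4.581
v -2.733 3.821 2.733
v -3.975 2.863 4.204
v -3.04 3.534 2.287
v -4.281 2.576 3.758
v -3.056 3.028 1.944
v -4.297 2.07 3.415
v -2.775 2.495 1.834
v -4.017 1.537 3.305
v -2.305 2.14 1.999
v -3.547 1.182 3.47
v -1.825 2.097 2.376
v -3.067 1.139 3.847
v -1.519 2.384 2.822
v -2.76 1.426 4.293
v -1.503 2.89 3.165
v -2.744 1.932 4.636
v 0.96 -2.826 2.994
v 1.392 -2.603 2.462
v 1.772 -1.352 3.295
v 1.34 -1.574 3.826
v 0.987 -2.433 2.391
v 1.367 -1.182 3.224
v 0.572 -2.412 2.55
v 0.952 -1.161 3.383
v 0.305 -2.55 2.878
v 0.685 -1.299 3.711
v 0.288 -2.793 3.251
v 0.668 -1.542 4.083
v 0.528 -3.048 3.525
v 0.908 -1.797 4.358
v 0.933 -3.218 3.596
v 1.313 -1.967 4.429
v 1.348 -3.239 3.437
v 1.728 -1.988 4.27
v 1.615 -3.101 3.109
v 1.995 -1.85 3.942
v 1.632 -2.858 2.737
v 2.012 -1.607 3.569
v -0.943 1.961 -0.006
v -0.256 2.495 -0.831
v 0.116 0.345 -0.169
v 0.803 0.879 -0.994
v 0.849 1.238 0.149
v 0.195 2.237 0.25
v -0.335 0.603 -1.25
v -0.989 1.602 -1.149
v 0.121 1.656 -1.599
v 0.852 2.048 -0.734
v -0.992 0.792 -0.266
v -0.261 1.184 0.599
v -0.693 2.37 -0.404
v 0.553 0.47 -0.596
v 0.58 0.681 0.076
v 0.984 0.995 -0.409
v -0.428 2.218 0.231
v -0.024 2.532 -0.254
v 0.626 1.793 0.322
v -0.116 0.308 -0.746
v 0.288 0.622 -1.231
v -1.124 1.845 -0.591
v -0.72 2.159 -1.076
v -0.766 1.047 -1.322
v -0.067 2.19 -1.34
v 0.555 1.24 -1.436
v -0.114 1.078 -1.587
v -0.498 1.666 -1.528
v 0.363 2.421 -0.832
v 0.985 1.471 -0.928
v 1.012 1.682 -0.256
v 0.628 2.269 -0.197
v 0.584 1.928 -1.284
v -1.125 1.369 -0.072
v -0.503 0.419 -0.168
v -0.768 0.571 -0.803
v -1.152 1.158 -0.744
v -0.695 1.6 0.436
v -0.073 0.65 0.34
v 0.358 1.174 0.528
v -0.026 1.762 0.587
v -0.724 0.912 0.284
f 2 4 1
f 5 2 1
f 1 4 3
f 3 5 1
f 2 8 4
f 6 2 5
f 6 8 2
f 4 8 3
f 7 5 3
f 3 8 7
f 7 6 5
f 8 6 7
f 10 9 13
f 10 13 11
f 11 13 14
f 11 14 12
f 13 9 15
f 13 15 14
f 14 15 16
f 14 16 12
f 15 9 17
f 15 17 16
f 16 17 18
f 16 18 12
f 17 9 19
f 17 19 18
f 18 19 20
f 18 20 12
f 19 9 21
f 19 21 20
f 20 21 22
f 20 22 12
f 21 9 23
f 21 23 22
f 22 23 24
f 22 24 12
f 23 9 25
f 23 25 24
f 24 25 26
f 24 26 12
f 25 9 27
f 25 27 26
f 26 27 28
f 26 28 12
f 27 9 29
f 27 29 28
f 28 29 30
f 28 30 12
f 29 9 31
f 29 31 30
f 30 31 32
f 30 32 12
f 31 9 33
f 31 33 32
f 32 33 34
f 32 34 12
f 33 9 35
f 33 35 34
f 34 35 36
f 34 36 12
f 35 9 37
f 35 37 36
f 36 37 38
f 36 38 12
f 37 9 39
f 37 39 38
f 38 39 40
f 38 40 12
f 39 9 10
f 39 10 40
f 40 10 11
f 40 11 12
f 42 41 45
f 42 45 43
f 43 45 46
f 43 46 44
f 45 41 47
f 45 47 46
f 46 47 48
f 46 48 44
f 47 41 49
f 47 49 48
f 48 49 50
f 48 50 44
f 49 41 51
f 49 51 50
f 50 51 52
f 50 52 44
f 51 41 53
f 51 53 52
f 52 53 54
f 52 54 44
f 53 41 55
f 53 55 54
f 54 55 56
f 54 56 44
f 55 41 57
f 55 57 56
f 56 57 58
f 56 58 44
f 57 41 59
f 57 59 58
f 58 59 60
f 58 60 44
f 59 41 61
f 59 61 60
f 60 61 62
f 60 62 44
f 61 41 42
f 61 42 62
f 62 42 43
f 62 43 44
f 64 63 67
f 64 67 65
f 65 67 68
f 65 68 66
f 67 63 69
f 67 69 68
f 68 69 70
f 68 70 66
f 69 63 71
f 69 71 70
f 70 71 72
f 70 72 66
f 71 63 73
f 71 73 72
f 72 73 74
f 72 74 66
f 73 63 75
f 73 75 74
f 74 75 76
f 74 76 66
f 75 63 77
f 75 77 76
f 76 77 78
f 76 78 66
f 77 63 79
f 77 79 78
f 78 79 80
f 78 80 66
f 79 63 81
f 79 81 80
f 80 81 82
f 80 82 66
f 81 63 83
f 81 83 82
f 82 83 84
f 82 84 66
f 83 63 64
f 83 64 84
f 84 64 65
f 84 65 66
f 85 122 101
f 122 96 125
f 101 125 90
f 122 125 101
f 85 101 97
f 101 90 102
f 97 102 86
f 101 102 97
f 85 97 106
f 97 86 107
f 106 107 92
f 97 107 106
f 85 106 118
f 106 92 121
f 118 121 95
f 106 121 118
f 85 118 122
f 118 95 126
f 122 126 96
f 118 126 122
f 86 102 113
f 102 90 116
f 113 116 94
f 102 116 113
f 90 125 103
f 125 96 124
f 103 124 89
f 125 124 103
f 96 126 123
f 126 95 119
f 123 119 87
f 126 119 123
f 95 121 120
f 121 92 108
f 120 108 91
f 121 108 120
f 92 107 112
f 107 86 109
f 112 109 93
f 107 109 112
f 88 114 100
f 114 94 115
f 100 115 89
f 114 115 100
f 88 100 98
f 100 89 99
f 98 99 87
f 100 99 98
f 88 98 105
f 98 87 104
f 105 104 91
f 98 104 105
f 88 105 110
f 105 91 111
f 110 111 93
f 105 111 110
f 88 110 114
f 110 93 117
f 114 117 94
f 110 117 114
f 89 115 103
f 115 94 116
f 103 116 90
f 115 116 103
f 87 99 123
f 99 89 124
f 123 124 96
f 99 124 123
f 91 104 120
f 104 87 119
f 120 119 95
f 104 119 120
f 93 111 112
f 111 91 108
f 112 108 92
f 111 108 112
f 94 117 113
f 117 93 109
f 113 109 86
f 117 109 113



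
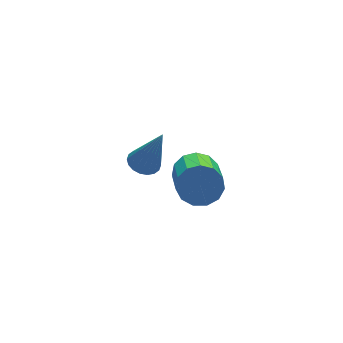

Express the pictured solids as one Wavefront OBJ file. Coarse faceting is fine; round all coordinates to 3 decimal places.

v 3.082 1.027 2.104
v 3.6 1.028 1.989
v 3.438 0.513 3.696
v 3.563 1.247 2.068
v 3.431 1.423 2.154
v 3.23 1.52 2.231
v 3 1.52 2.282
v 2.786 1.422 2.298
v 2.631 1.246 2.276
v 2.565 1.026 2.219
v 2.602 0.807 2.14
v 2.733 0.631 2.054
v 2.934 0.534 1.978
v 3.165 0.535 1.927
v 3.379 0.633 1.911
v 3.534 0.809 1.933
v 3.453 -1.413 3.514
v 4.031 -1.755 3.406
v 3.364 -3.169 4.318
v 2.787 -2.827 4.426
v 4.078 -1.565 3.735
v 3.411 -2.979 4.647
v 3.927 -1.327 3.994
v 3.26 -2.741 4.906
v 3.626 -1.116 4.101
v 2.959 -2.53 5.013
v 3.27 -0.999 4.021
v 2.603 -2.413 4.933
v 2.972 -1.014 3.78
v 2.305 -2.428 4.693
v 2.827 -1.155 3.455
v 2.16 -2.569 4.367
v 2.881 -1.379 3.149
v 2.214 -2.793 4.061
v 3.117 -1.613 2.958
v 2.45 -3.027 3.87
v 3.459 -1.784 2.944
v 2.793 -3.198 3.856
v 3.8 -1.837 3.111
v 3.133 -3.251 4.023
f 2 1 4
f 2 4 3
f 4 1 5
f 4 5 3
f 5 1 6
f 5 6 3
f 6 1 7
f 6 7 3
f 7 1 8
f 7 8 3
f 8 1 9
f 8 9 3
f 9 1 10
f 9 10 3
f 10 1 11
f 10 11 3
f 11 1 12
f 11 12 3
f 12 1 13
f 12 13 3
f 13 1 14
f 13 14 3
f 14 1 15
f 14 15 3
f 15 1 16
f 15 16 3
f 16 1 2
f 16 2 3
f 18 17 21
f 18 21 19
f 19 21 22
f 19 22 20
f 21 17 23
f 21 23 22
f 22 23 24
f 22 24 20
f 23 17 25
f 23 25 24
f 24 25 26
f 24 26 20
f 25 17 27
f 25 27 26
f 26 27 28
f 26 28 20
f 27 17 29
f 27 29 28
f 28 29 30
f 28 30 20
f 29 17 31
f 29 31 30
f 30 31 32
f 30 32 20
f 31 17 33
f 31 33 32
f 32 33 34
f 32 34 20
f 33 17 35
f 33 35 34
f 34 35 36
f 34 36 20
f 35 17 37
f 35 37 36
f 36 37 38
f 36 38 20
f 37 17 39
f 37 39 38
f 38 39 40
f 38 40 20
f 39 17 18
f 39 18 40
f 40 18 19
f 40 19 20



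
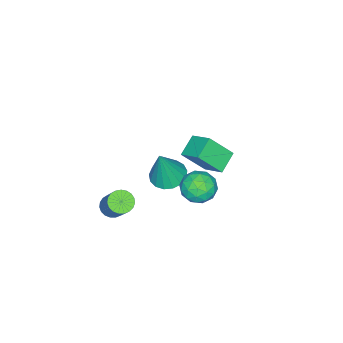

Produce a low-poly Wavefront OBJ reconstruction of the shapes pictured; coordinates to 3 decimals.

v 0.06 -0.173 1.154
v 0.673 -1 2.286
v 0.341 0.836 1.739
v 0.954 0.009 2.871
v 1.026 -0.149 0.649
v 1.639 -0.976 1.781
v 1.307 0.86 1.234
v 1.92 0.033 2.366
v -0.68 -0.91 -1.849
v -0.277 -0.446 -2.512
v -0.463 -2.154 -2.588
v -0.06 -1.69 -3.251
v 0.343 -1.77 -2.446
v 0.209 -1.001 -1.989
v -0.949 -1.599 -3.111
v -1.083 -0.83 -2.654
v -0.443 -0.871 -3.292
v 0.355 -0.977 -2.881
v -1.095 -1.623 -2.219
v -0.297 -1.729 -1.808
v -0.497 -0.569 -2.115
v -0.243 -2.031 -2.985
v -0.006 -2.078 -2.511
v 0.231 -1.805 -2.901
v -0.212 -0.895 -1.808
v 0.025 -0.622 -2.198
v 0.389 -1.4 -2.159
v -0.765 -1.978 -2.902
v -0.528 -1.705 -3.292
v -0.971 -0.795 -2.199
v -0.734 -0.522 -2.589
v -1.129 -1.2 -2.941
v -0.358 -0.546 -2.964
v -0.231 -1.277 -3.398
v -0.753 -1.224 -3.316
v -0.832 -0.772 -3.047
v 0.111 -0.608 -2.722
v 0.238 -1.339 -3.157
v 0.475 -1.386 -2.683
v 0.397 -0.935 -2.414
v 0.013 -0.858 -3.181
v -0.978 -1.261 -1.943
v -0.851 -1.992 -2.378
v -1.137 -1.665 -2.686
v -1.215 -1.214 -2.417
v -0.509 -1.323 -1.702
v -0.382 -2.054 -2.136
v 0.092 -1.828 -2.053
v 0.013 -1.376 -1.784
v -0.753 -1.742 -1.919
v 1.904 -4.366 -3.668
v 2.461 -4.425 -3.911
v 3.312 -3.393 -2.215
v 2.756 -3.334 -1.972
v 2.384 -4.203 -4.008
v 3.235 -3.172 -2.312
v 2.225 -4.01 -4.046
v 3.076 -2.978 -2.349
v 2.01 -3.878 -4.018
v 2.861 -2.846 -2.322
v 1.777 -3.83 -3.93
v 2.628 -2.798 -2.234
v 1.566 -3.875 -3.797
v 2.417 -2.843 -2.101
v 1.413 -4.005 -3.641
v 2.265 -2.973 -1.945
v 1.346 -4.197 -3.49
v 2.197 -3.165 -1.794
v 1.375 -4.419 -3.37
v 2.226 -3.387 -1.674
v 1.495 -4.631 -3.301
v 2.346 -3.599 -1.605
v 1.687 -4.798 -3.296
v 2.538 -3.766 -1.6
v 1.916 -4.889 -3.355
v 2.767 -3.858 -1.659
v 2.143 -4.891 -3.468
v 2.994 -3.859 -1.772
v 2.328 -4.801 -3.616
v 3.18 -3.77 -1.92
v 2.441 -4.637 -3.773
v 3.292 -3.605 -2.077
v -1.724 -3.751 -4.182
v -0.882 -3.897 -4.465
v -1.076 -3.809 -2.218
v -0.911 -3.468 -4.443
v -1.125 -3.104 -4.361
v -1.477 -2.887 -4.239
v -1.886 -2.869 -4.103
v -2.257 -3.053 -3.986
v -2.507 -3.397 -3.914
v -2.577 -3.821 -3.903
v -2.452 -4.23 -3.956
v -2.16 -4.529 -4.062
v -1.768 -4.65 -4.194
v -1.367 -4.565 -4.325
v -1.047 -4.293 -4.422
f 2 4 1
f 5 2 1
f 1 4 3
f 3 5 1
f 2 8 4
f 6 2 5
f 6 8 2
f 4 8 3
f 7 5 3
f 3 8 7
f 7 6 5
f 8 6 7
f 9 46 25
f 46 20 49
f 25 49 14
f 46 49 25
f 9 25 21
f 25 14 26
f 21 26 10
f 25 26 21
f 9 21 30
f 21 10 31
f 30 31 16
f 21 31 30
f 9 30 42
f 30 16 45
f 42 45 19
f 30 45 42
f 9 42 46
f 42 19 50
f 46 50 20
f 42 50 46
f 10 26 37
f 26 14 40
f 37 40 18
f 26 40 37
f 14 49 27
f 49 20 48
f 27 48 13
f 49 48 27
f 20 50 47
f 50 19 43
f 47 43 11
f 50 43 47
f 19 45 44
f 45 16 32
f 44 32 15
f 45 32 44
f 16 31 36
f 31 10 33
f 36 33 17
f 31 33 36
f 12 38 24
f 38 18 39
f 24 39 13
f 38 39 24
f 12 24 22
f 24 13 23
f 22 23 11
f 24 23 22
f 12 22 29
f 22 11 28
f 29 28 15
f 22 28 29
f 12 29 34
f 29 15 35
f 34 35 17
f 29 35 34
f 12 34 38
f 34 17 41
f 38 41 18
f 34 41 38
f 13 39 27
f 39 18 40
f 27 40 14
f 39 40 27
f 11 23 47
f 23 13 48
f 47 48 20
f 23 48 47
f 15 28 44
f 28 11 43
f 44 43 19
f 28 43 44
f 17 35 36
f 35 15 32
f 36 32 16
f 35 32 36
f 18 41 37
f 41 17 33
f 37 33 10
f 41 33 37
f 52 51 55
f 52 55 53
f 53 55 56
f 53 56 54
f 55 51 57
f 55 57 56
f 56 57 58
f 56 58 54
f 57 51 59
f 57 59 58
f 58 59 60
f 58 60 54
f 59 51 61
f 59 61 60
f 60 61 62
f 60 62 54
f 61 51 63
f 61 63 62
f 62 63 64
f 62 64 54
f 63 51 65
f 63 65 64
f 64 65 66
f 64 66 54
f 65 51 67
f 65 67 66
f 66 67 68
f 66 68 54
f 67 51 69
f 67 69 68
f 68 69 70
f 68 70 54
f 69 51 71
f 69 71 70
f 70 71 72
f 70 72 54
f 71 51 73
f 71 73 72
f 72 73 74
f 72 74 54
f 73 51 75
f 73 75 74
f 74 75 76
f 74 76 54
f 75 51 77
f 75 77 76
f 76 77 78
f 76 78 54
f 77 51 79
f 77 79 78
f 78 79 80
f 78 80 54
f 79 51 81
f 79 81 80
f 80 81 82
f 80 82 54
f 81 51 52
f 81 52 82
f 82 52 53
f 82 53 54
f 84 83 86
f 84 86 85
f 86 83 87
f 86 87 85
f 87 83 88
f 87 88 85
f 88 83 89
f 88 89 85
f 89 83 90
f 89 90 85
f 90 83 91
f 90 91 85
f 91 83 92
f 91 92 85
f 92 83 93
f 92 93 85
f 93 83 94
f 93 94 85
f 94 83 95
f 94 95 85
f 95 83 96
f 95 96 85
f 96 83 97
f 96 97 85
f 97 83 84
f 97 84 85



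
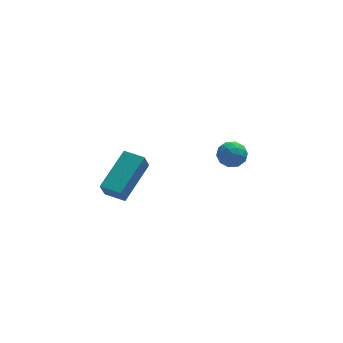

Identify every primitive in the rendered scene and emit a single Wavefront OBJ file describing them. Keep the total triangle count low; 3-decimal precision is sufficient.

v -4.1 -0.795 0.449
v -4.334 -1.099 1.23
v -4.837 -0.165 0.474
v -5.071 -0.469 1.255
v -2.869 0.609 1.365
v -3.103 0.305 2.146
v -3.606 1.239 1.39
v -3.84 0.935 2.171
v 0.682 3.7 -0.813
v 1.278 3.916 -0.482
v 1.162 2.664 -0.998
v 1.758 2.88 -0.667
v 1.157 2.781 -0.293
v 0.86 3.422 -0.178
v 1.58 3.158 -1.302
v 1.283 3.799 -1.187
v 1.833 3.582 -0.784
v 1.571 3.349 -0.161
v 0.869 3.231 -1.319
v 0.607 2.998 -0.696
v 0.938 3.899 -0.631
v 1.502 2.681 -0.849
v 1.149 2.623 -0.629
v 1.499 2.75 -0.435
v 0.692 3.608 -0.453
v 1.042 3.736 -0.258
v 0.971 3.069 -0.147
v 1.398 2.844 -1.222
v 1.748 2.972 -1.027
v 0.941 3.83 -1.045
v 1.291 3.957 -0.851
v 1.469 3.511 -1.333
v 1.614 3.83 -0.614
v 1.896 3.221 -0.723
v 1.792 3.384 -1.096
v 1.617 3.76 -1.029
v 1.46 3.693 -0.248
v 1.743 3.084 -0.357
v 1.389 3.026 -0.137
v 1.215 3.402 -0.069
v 1.786 3.496 -0.425
v 0.697 3.496 -1.123
v 0.98 2.887 -1.232
v 1.225 3.178 -1.411
v 1.051 3.554 -1.343
v 0.544 3.359 -0.757
v 0.826 2.75 -0.866
v 0.823 2.82 -0.451
v 0.648 3.196 -0.384
v 0.654 3.084 -1.055
f 2 4 1
f 5 2 1
f 1 4 3
f 3 5 1
f 2 8 4
f 6 2 5
f 6 8 2
f 4 8 3
f 7 5 3
f 3 8 7
f 7 6 5
f 8 6 7
f 9 46 25
f 46 20 49
f 25 49 14
f 46 49 25
f 9 25 21
f 25 14 26
f 21 26 10
f 25 26 21
f 9 21 30
f 21 10 31
f 30 31 16
f 21 31 30
f 9 30 42
f 30 16 45
f 42 45 19
f 30 45 42
f 9 42 46
f 42 19 50
f 46 50 20
f 42 50 46
f 10 26 37
f 26 14 40
f 37 40 18
f 26 40 37
f 14 49 27
f 49 20 48
f 27 48 13
f 49 48 27
f 20 50 47
f 50 19 43
f 47 43 11
f 50 43 47
f 19 45 44
f 45 16 32
f 44 32 15
f 45 32 44
f 16 31 36
f 31 10 33
f 36 33 17
f 31 33 36
f 12 38 24
f 38 18 39
f 24 39 13
f 38 39 24
f 12 24 22
f 24 13 23
f 22 23 11
f 24 23 22
f 12 22 29
f 22 11 28
f 29 28 15
f 22 28 29
f 12 29 34
f 29 15 35
f 34 35 17
f 29 35 34
f 12 34 38
f 34 17 41
f 38 41 18
f 34 41 38
f 13 39 27
f 39 18 40
f 27 40 14
f 39 40 27
f 11 23 47
f 23 13 48
f 47 48 20
f 23 48 47
f 15 28 44
f 28 11 43
f 44 43 19
f 28 43 44
f 17 35 36
f 35 15 32
f 36 32 16
f 35 32 36
f 18 41 37
f 41 17 33
f 37 33 10
f 41 33 37



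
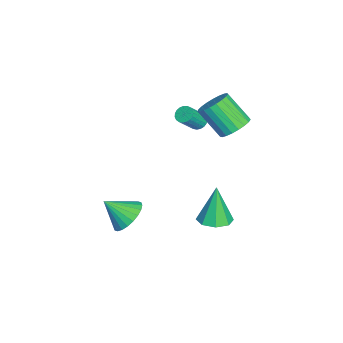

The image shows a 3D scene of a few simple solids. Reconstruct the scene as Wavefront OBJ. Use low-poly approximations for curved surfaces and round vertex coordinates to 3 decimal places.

v 3.537 1.875 -2.071
v 4.438 1.999 -1.878
v 3.083 1.905 0.031
v 4.091 2.614 -1.961
v 3.419 2.797 -2.109
v 2.816 2.44 -2.234
v 2.636 1.752 -2.264
v 2.983 1.137 -2.18
v 3.655 0.954 -2.032
v 4.258 1.311 -1.907
v 0.016 2.564 2.181
v 0.779 2.785 2.663
v 0.228 1.598 4.081
v -0.536 1.376 3.599
v 0.527 3.05 2.787
v -0.024 1.863 4.205
v 0.185 3.231 2.806
v -0.366 2.044 4.224
v -0.185 3.297 2.717
v -0.736 2.109 4.135
v -0.521 3.236 2.535
v -1.072 2.048 3.953
v -0.764 3.058 2.292
v -1.315 1.871 3.71
v -0.872 2.796 2.03
v -1.423 1.608 3.448
v -0.827 2.493 1.794
v -1.378 1.305 3.212
v -0.636 2.202 1.625
v -1.187 1.014 3.043
v -0.333 1.974 1.552
v -0.884 0.786 2.97
v 0.031 1.848 1.588
v -0.52 0.66 3.006
v 0.392 1.846 1.726
v -0.159 0.658 3.144
v 0.688 1.967 1.943
v 0.137 0.78 3.361
v 0.868 2.192 2.201
v 0.317 1.005 3.619
v 0.9 2.482 2.456
v 0.349 1.294 3.874
v 2.302 -2.583 -3.324
v 3.355 -2.458 -3.179
v 2.298 -3.797 -2.236
v 3.202 -2.198 -2.891
v 2.911 -1.997 -2.668
v 2.528 -1.885 -2.545
v 2.11 -1.88 -2.541
v 1.722 -1.982 -2.656
v 1.422 -2.175 -2.873
v 1.257 -2.431 -3.159
v 1.25 -2.709 -3.469
v 1.403 -2.969 -3.758
v 1.694 -3.17 -3.981
v 2.077 -3.282 -4.103
v 2.495 -3.287 -4.107
v 2.883 -3.185 -3.992
v 3.183 -2.992 -3.775
v 3.348 -2.736 -3.49
v -1.097 0.605 1.649
v -0.693 0.939 1.568
v 0.061 0.288 2.65
v -0.343 -0.045 2.731
v -0.813 1.048 1.718
v -0.06 0.397 2.799
v -0.982 1.08 1.855
v -0.229 0.429 2.937
v -1.171 1.03 1.957
v -0.418 0.38 3.038
v -1.347 0.907 2.005
v -0.594 0.257 3.087
v -1.48 0.732 1.992
v -0.727 0.081 3.074
v -1.547 0.535 1.92
v -0.793 -0.116 3.002
v -1.535 0.35 1.801
v -0.782 -0.301 2.883
v -1.448 0.209 1.655
v -0.695 -0.442 2.737
v -1.3 0.137 1.509
v -0.547 -0.514 2.591
v -1.117 0.145 1.387
v -0.364 -0.505 2.468
v -0.93 0.234 1.31
v -0.177 -0.417 2.391
v -0.773 0.386 1.292
v -0.019 -0.264 2.373
v -0.671 0.577 1.335
v 0.083 -0.074 2.417
v -0.642 0.772 1.433
v 0.111 0.121 2.515
f 2 1 4
f 2 4 3
f 4 1 5
f 4 5 3
f 5 1 6
f 5 6 3
f 6 1 7
f 6 7 3
f 7 1 8
f 7 8 3
f 8 1 9
f 8 9 3
f 9 1 10
f 9 10 3
f 10 1 2
f 10 2 3
f 12 11 15
f 12 15 13
f 13 15 16
f 13 16 14
f 15 11 17
f 15 17 16
f 16 17 18
f 16 18 14
f 17 11 19
f 17 19 18
f 18 19 20
f 18 20 14
f 19 11 21
f 19 21 20
f 20 21 22
f 20 22 14
f 21 11 23
f 21 23 22
f 22 23 24
f 22 24 14
f 23 11 25
f 23 25 24
f 24 25 26
f 24 26 14
f 25 11 27
f 25 27 26
f 26 27 28
f 26 28 14
f 27 11 29
f 27 29 28
f 28 29 30
f 28 30 14
f 29 11 31
f 29 31 30
f 30 31 32
f 30 32 14
f 31 11 33
f 31 33 32
f 32 33 34
f 32 34 14
f 33 11 35
f 33 35 34
f 34 35 36
f 34 36 14
f 35 11 37
f 35 37 36
f 36 37 38
f 36 38 14
f 37 11 39
f 37 39 38
f 38 39 40
f 38 40 14
f 39 11 41
f 39 41 40
f 40 41 42
f 40 42 14
f 41 11 12
f 41 12 42
f 42 12 13
f 42 13 14
f 44 43 46
f 44 46 45
f 46 43 47
f 46 47 45
f 47 43 48
f 47 48 45
f 48 43 49
f 48 49 45
f 49 43 50
f 49 50 45
f 50 43 51
f 50 51 45
f 51 43 52
f 51 52 45
f 52 43 53
f 52 53 45
f 53 43 54
f 53 54 45
f 54 43 55
f 54 55 45
f 55 43 56
f 55 56 45
f 56 43 57
f 56 57 45
f 57 43 58
f 57 58 45
f 58 43 59
f 58 59 45
f 59 43 60
f 59 60 45
f 60 43 44
f 60 44 45
f 62 61 65
f 62 65 63
f 63 65 66
f 63 66 64
f 65 61 67
f 65 67 66
f 66 67 68
f 66 68 64
f 67 61 69
f 67 69 68
f 68 69 70
f 68 70 64
f 69 61 71
f 69 71 70
f 70 71 72
f 70 72 64
f 71 61 73
f 71 73 72
f 72 73 74
f 72 74 64
f 73 61 75
f 73 75 74
f 74 75 76
f 74 76 64
f 75 61 77
f 75 77 76
f 76 77 78
f 76 78 64
f 77 61 79
f 77 79 78
f 78 79 80
f 78 80 64
f 79 61 81
f 79 81 80
f 80 81 82
f 80 82 64
f 81 61 83
f 81 83 82
f 82 83 84
f 82 84 64
f 83 61 85
f 83 85 84
f 84 85 86
f 84 86 64
f 85 61 87
f 85 87 86
f 86 87 88
f 86 88 64
f 87 61 89
f 87 89 88
f 88 89 90
f 88 90 64
f 89 61 91
f 89 91 90
f 90 91 92
f 90 92 64
f 91 61 62
f 91 62 92
f 92 62 63
f 92 63 64



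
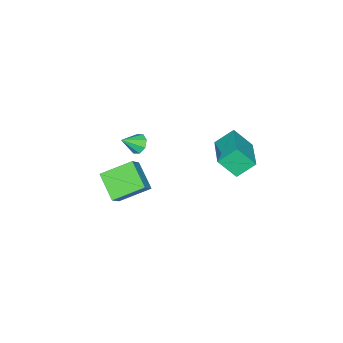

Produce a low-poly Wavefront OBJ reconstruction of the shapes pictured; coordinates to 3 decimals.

v -2.198 -0.69 -3.524
v -2.886 -1.968 -2.621
v -1.381 -0.503 -2.638
v -2.069 -1.782 -1.734
v -1.031 -1.898 -4.346
v -1.719 -3.177 -3.442
v -0.214 -1.712 -3.459
v -0.902 -2.99 -2.556
v -4.991 3.541 0.278
v -4.576 2.673 1.35
v -3.421 4.768 0.664
v -3.006 3.901 1.735
v -4.274 2.879 -0.535
v -3.859 2.012 0.536
v -2.704 4.107 -0.15
v -2.289 3.239 0.922
v -4.336 -3.057 -2.807
v -3.892 -2.647 -3.046
v -3.504 -3.543 -2.093
v -4.126 -2.463 -2.648
v -4.483 -2.627 -2.343
v -4.755 -3.042 -2.31
v -4.781 -3.467 -2.568
v -4.547 -3.651 -2.966
v -4.189 -3.488 -3.271
v -3.918 -3.072 -3.305
f 2 4 1
f 5 2 1
f 1 4 3
f 3 5 1
f 2 8 4
f 6 2 5
f 6 8 2
f 4 8 3
f 7 5 3
f 3 8 7
f 7 6 5
f 8 6 7
f 10 12 9
f 13 10 9
f 9 12 11
f 11 13 9
f 10 16 12
f 14 10 13
f 14 16 10
f 12 16 11
f 15 13 11
f 11 16 15
f 15 14 13
f 16 14 15
f 18 17 20
f 18 20 19
f 20 17 21
f 20 21 19
f 21 17 22
f 21 22 19
f 22 17 23
f 22 23 19
f 23 17 24
f 23 24 19
f 24 17 25
f 24 25 19
f 25 17 26
f 25 26 19
f 26 17 18
f 26 18 19



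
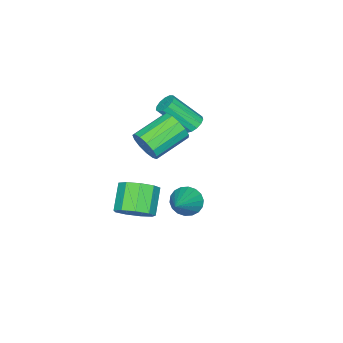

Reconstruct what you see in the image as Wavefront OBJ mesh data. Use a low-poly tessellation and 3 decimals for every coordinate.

v -2.569 -1.524 1.292
v -2.182 -1.075 1.474
v -1.445 -2.327 2.991
v -1.831 -2.776 2.808
v -2.478 -1.03 1.655
v -1.74 -2.282 3.172
v -2.802 -1.142 1.72
v -2.065 -2.394 3.237
v -3.052 -1.375 1.65
v -2.315 -2.627 3.166
v -3.149 -1.656 1.465
v -2.412 -2.907 2.982
v -3.062 -1.894 1.226
v -2.324 -3.146 2.742
v -2.817 -2.016 1.007
v -2.08 -3.267 2.524
v -2.494 -1.981 0.879
v -1.757 -3.232 2.395
v -2.195 -1.801 0.882
v -1.458 -3.053 2.398
v -2.014 -1.533 1.015
v -1.277 -2.785 2.531
v -2.009 -1.263 1.236
v -1.272 -2.514 2.752
v 2.777 1.86 0.857
v 3.261 1.685 0.206
v 4.423 2.38 1.943
v 3.182 2.042 0.156
v 3.022 2.363 0.244
v 2.814 2.585 0.454
v 2.598 2.663 0.743
v 2.418 2.582 1.055
v 2.309 2.358 1.328
v 2.292 2.035 1.508
v 2.372 1.678 1.558
v 2.531 1.357 1.47
v 2.74 1.135 1.26
v 2.955 1.057 0.97
v 3.135 1.138 0.658
v 3.245 1.362 0.386
v 2.453 -0.798 3.346
v 2.836 -0.386 4.049
v 1.049 0.17 4.696
v 0.667 -0.242 3.994
v 2.809 -0.041 3.678
v 1.023 0.515 4.326
v 2.669 0.064 3.202
v 0.883 0.62 3.85
v 2.461 -0.105 2.772
v 0.674 0.451 3.419
v 2.25 -0.494 2.524
v 0.463 0.062 3.171
v 2.104 -0.979 2.537
v 0.317 -0.423 3.184
v 2.068 -1.407 2.807
v 0.282 -0.851 3.454
v 2.155 -1.641 3.248
v 0.369 -1.086 3.896
v 2.337 -1.608 3.721
v 0.55 -1.052 4.368
v 2.555 -1.318 4.074
v 0.769 -0.762 4.721
v 2.742 -0.862 4.197
v 0.955 -0.306 4.844
v 2.159 -1.702 -2.439
v 2.669 -1.239 -1.646
v 1.53 -1.794 -0.589
v 1.021 -2.258 -1.381
v 2.187 -0.786 -1.927
v 1.049 -1.341 -0.87
v 1.693 -0.762 -2.447
v 0.554 -1.317 -1.39
v 1.416 -1.178 -2.963
v 0.278 -1.733 -1.906
v 1.487 -1.839 -3.234
v 0.349 -2.395 -2.177
v 1.873 -2.437 -3.132
v 0.735 -2.992 -2.075
v 2.393 -2.691 -2.706
v 1.254 -3.246 -1.649
v 2.803 -2.482 -2.155
v 1.664 -3.037 -1.098
v 2.912 -1.909 -1.736
v 1.774 -2.464 -0.679
f 2 1 5
f 2 5 3
f 3 5 6
f 3 6 4
f 5 1 7
f 5 7 6
f 6 7 8
f 6 8 4
f 7 1 9
f 7 9 8
f 8 9 10
f 8 10 4
f 9 1 11
f 9 11 10
f 10 11 12
f 10 12 4
f 11 1 13
f 11 13 12
f 12 13 14
f 12 14 4
f 13 1 15
f 13 15 14
f 14 15 16
f 14 16 4
f 15 1 17
f 15 17 16
f 16 17 18
f 16 18 4
f 17 1 19
f 17 19 18
f 18 19 20
f 18 20 4
f 19 1 21
f 19 21 20
f 20 21 22
f 20 22 4
f 21 1 23
f 21 23 22
f 22 23 24
f 22 24 4
f 23 1 2
f 23 2 24
f 24 2 3
f 24 3 4
f 26 25 28
f 26 28 27
f 28 25 29
f 28 29 27
f 29 25 30
f 29 30 27
f 30 25 31
f 30 31 27
f 31 25 32
f 31 32 27
f 32 25 33
f 32 33 27
f 33 25 34
f 33 34 27
f 34 25 35
f 34 35 27
f 35 25 36
f 35 36 27
f 36 25 37
f 36 37 27
f 37 25 38
f 37 38 27
f 38 25 39
f 38 39 27
f 39 25 40
f 39 40 27
f 40 25 26
f 40 26 27
f 42 41 45
f 42 45 43
f 43 45 46
f 43 46 44
f 45 41 47
f 45 47 46
f 46 47 48
f 46 48 44
f 47 41 49
f 47 49 48
f 48 49 50
f 48 50 44
f 49 41 51
f 49 51 50
f 50 51 52
f 50 52 44
f 51 41 53
f 51 53 52
f 52 53 54
f 52 54 44
f 53 41 55
f 53 55 54
f 54 55 56
f 54 56 44
f 55 41 57
f 55 57 56
f 56 57 58
f 56 58 44
f 57 41 59
f 57 59 58
f 58 59 60
f 58 60 44
f 59 41 61
f 59 61 60
f 60 61 62
f 60 62 44
f 61 41 63
f 61 63 62
f 62 63 64
f 62 64 44
f 63 41 42
f 63 42 64
f 64 42 43
f 64 43 44
f 66 65 69
f 66 69 67
f 67 69 70
f 67 70 68
f 69 65 71
f 69 71 70
f 70 71 72
f 70 72 68
f 71 65 73
f 71 73 72
f 72 73 74
f 72 74 68
f 73 65 75
f 73 75 74
f 74 75 76
f 74 76 68
f 75 65 77
f 75 77 76
f 76 77 78
f 76 78 68
f 77 65 79
f 77 79 78
f 78 79 80
f 78 80 68
f 79 65 81
f 79 81 80
f 80 81 82
f 80 82 68
f 81 65 83
f 81 83 82
f 82 83 84
f 82 84 68
f 83 65 66
f 83 66 84
f 84 66 67
f 84 67 68



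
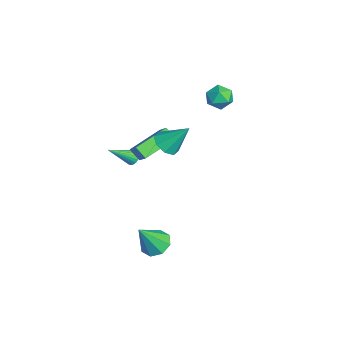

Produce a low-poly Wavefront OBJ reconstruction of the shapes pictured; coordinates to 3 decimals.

v 2.587 -1.148 -4.469
v 3.331 -1.528 -4.9
v 3.113 -2.132 -2.691
v 3.484 -0.895 -4.595
v 3.111 -0.41 -4.216
v 2.432 -0.357 -3.986
v 1.843 -0.767 -4.039
v 1.69 -1.4 -4.344
v 2.063 -1.886 -4.723
v 2.742 -1.939 -4.953
v 1.262 -0.367 2.867
v 2.116 -0.573 2.824
v 1.618 0.827 4.273
v 1.956 -0.055 2.425
v 1.389 0.28 2.284
v 0.747 0.236 2.485
v 0.407 -0.162 2.909
v 0.567 -0.68 3.308
v 1.135 -1.015 3.449
v 1.776 -0.971 3.248
v -2.889 3.96 2.703
v -2.235 3.589 3.187
v -3.745 2.831 2.993
v -3.091 2.46 3.477
v -3.5 3.199 3.77
v -2.971 3.897 3.591
v -3.009 2.523 2.589
v -2.48 3.221 2.41
v -2.31 2.701 3.117
v -2.613 3.119 3.846
v -3.367 3.301 2.334
v -3.67 3.719 3.063
v -2.29 -0.252 1.173
v -1.344 -0.013 2.078
v -1.835 0.223 0.573
v -0.89 0.462 1.477
v -1.23 -2.062 0.543
v -0.285 -1.823 1.447
v -0.776 -1.587 -0.058
v 0.17 -1.348 0.847
v -2.071 -1.804 -0.865
v -1.697 -1.961 -1.191
v -1.669 -3.236 0.285
v -1.59 -1.826 -1.061
v -1.566 -1.687 -0.897
v -1.629 -1.569 -0.727
v -1.768 -1.491 -0.581
v -1.96 -1.467 -0.485
v -2.171 -1.502 -0.454
v -2.365 -1.589 -0.494
v -2.508 -1.713 -0.599
v -2.576 -1.853 -0.749
v -2.556 -1.984 -0.92
v -2.452 -2.085 -1.081
v -2.283 -2.137 -1.205
v -2.077 -2.131 -1.27
v -1.87 -2.069 -1.265
f 2 1 4
f 2 4 3
f 4 1 5
f 4 5 3
f 5 1 6
f 5 6 3
f 6 1 7
f 6 7 3
f 7 1 8
f 7 8 3
f 8 1 9
f 8 9 3
f 9 1 10
f 9 10 3
f 10 1 2
f 10 2 3
f 12 11 14
f 12 14 13
f 14 11 15
f 14 15 13
f 15 11 16
f 15 16 13
f 16 11 17
f 16 17 13
f 17 11 18
f 17 18 13
f 18 11 19
f 18 19 13
f 19 11 20
f 19 20 13
f 20 11 12
f 20 12 13
f 21 32 26
f 21 26 22
f 21 22 28
f 21 28 31
f 21 31 32
f 22 26 30
f 26 32 25
f 32 31 23
f 31 28 27
f 28 22 29
f 24 30 25
f 24 25 23
f 24 23 27
f 24 27 29
f 24 29 30
f 25 30 26
f 23 25 32
f 27 23 31
f 29 27 28
f 30 29 22
f 34 36 33
f 37 34 33
f 33 36 35
f 35 37 33
f 34 40 36
f 38 34 37
f 38 40 34
f 36 40 35
f 39 37 35
f 35 40 39
f 39 38 37
f 40 38 39
f 42 41 44
f 42 44 43
f 44 41 45
f 44 45 43
f 45 41 46
f 45 46 43
f 46 41 47
f 46 47 43
f 47 41 48
f 47 48 43
f 48 41 49
f 48 49 43
f 49 41 50
f 49 50 43
f 50 41 51
f 50 51 43
f 51 41 52
f 51 52 43
f 52 41 53
f 52 53 43
f 53 41 54
f 53 54 43
f 54 41 55
f 54 55 43
f 55 41 56
f 55 56 43
f 56 41 57
f 56 57 43
f 57 41 42
f 57 42 43



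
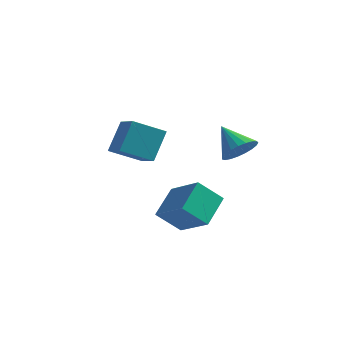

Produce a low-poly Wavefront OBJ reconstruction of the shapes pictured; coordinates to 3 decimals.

v 4.146 0.402 2.233
v 4.693 1.143 2.246
v 3.074 1.178 3.167
v 4.474 1.21 1.939
v 4.199 1.138 1.683
v 3.915 0.939 1.522
v 3.671 0.647 1.484
v 3.509 0.312 1.576
v 3.457 -0.006 1.781
v 3.524 -0.254 2.064
v 3.699 -0.389 2.376
v 3.952 -0.387 2.664
v 4.237 -0.248 2.877
v 4.508 0.003 2.979
v 4.715 0.323 2.952
v 4.824 0.657 2.8
v 4.816 0.947 2.55
v 2.352 -2.367 -0.131
v 2.621 -0.854 0.663
v 0.86 -1.46 -1.352
v 1.13 0.053 -0.557
v 3.41 -2.013 -1.163
v 3.68 -0.5 -0.368
v 1.919 -1.106 -2.383
v 2.188 0.407 -1.589
v -1.637 1.128 0.838
v -1.384 2.264 2.199
v -2.638 2.4 -0.037
v -2.385 3.535 1.324
v -0.215 1.725 0.076
v 0.038 2.86 1.437
v -1.216 2.996 -0.799
v -0.963 4.132 0.562
f 2 1 4
f 2 4 3
f 4 1 5
f 4 5 3
f 5 1 6
f 5 6 3
f 6 1 7
f 6 7 3
f 7 1 8
f 7 8 3
f 8 1 9
f 8 9 3
f 9 1 10
f 9 10 3
f 10 1 11
f 10 11 3
f 11 1 12
f 11 12 3
f 12 1 13
f 12 13 3
f 13 1 14
f 13 14 3
f 14 1 15
f 14 15 3
f 15 1 16
f 15 16 3
f 16 1 17
f 16 17 3
f 17 1 2
f 17 2 3
f 19 21 18
f 22 19 18
f 18 21 20
f 20 22 18
f 19 25 21
f 23 19 22
f 23 25 19
f 21 25 20
f 24 22 20
f 20 25 24
f 24 23 22
f 25 23 24
f 27 29 26
f 30 27 26
f 26 29 28
f 28 30 26
f 27 33 29
f 31 27 30
f 31 33 27
f 29 33 28
f 32 30 28
f 28 33 32
f 32 31 30
f 33 31 32



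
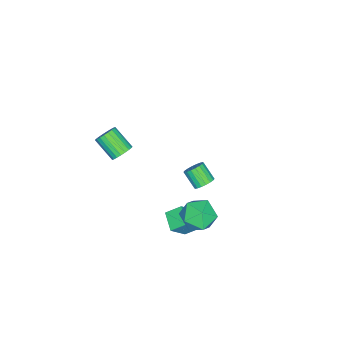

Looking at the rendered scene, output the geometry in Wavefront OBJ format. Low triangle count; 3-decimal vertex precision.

v 2.9 -1.967 3.041
v 3.534 -1.955 3.286
v 3.194 -3.141 4.225
v 2.56 -3.153 3.979
v 3.4 -1.778 3.461
v 3.06 -2.964 4.4
v 3.18 -1.634 3.563
v 2.839 -2.819 4.502
v 2.911 -1.547 3.575
v 2.57 -2.732 4.514
v 2.64 -1.533 3.495
v 2.3 -2.718 4.433
v 2.414 -1.594 3.336
v 2.074 -2.779 4.274
v 2.273 -1.72 3.126
v 1.932 -2.905 4.064
v 2.24 -1.888 2.901
v 1.899 -3.073 3.84
v 2.321 -2.07 2.7
v 1.98 -3.256 3.639
v 2.502 -2.234 2.559
v 2.161 -3.42 3.497
v 2.752 -2.353 2.5
v 2.411 -3.538 3.439
v 3.028 -2.404 2.535
v 2.687 -3.59 3.474
v 3.282 -2.38 2.658
v 2.941 -3.565 3.597
v 3.469 -2.285 2.846
v 3.129 -3.47 3.785
v 3.559 -2.134 3.068
v 3.218 -3.32 4.007
v 1.473 1.107 -4.781
v 0.577 0.351 -4.348
v 1.093 1.916 -4.156
v 0.197 1.16 -3.723
v 2.403 0.66 -3.637
v 1.507 -0.096 -3.204
v 2.023 1.469 -3.012
v 1.127 0.713 -2.579
v -2.298 0.595 -3.952
v -1.728 0.273 -4.042
v -2.073 -0.577 -3.177
v -2.642 -0.255 -3.088
v -1.663 0.463 -3.828
v -2.008 -0.386 -2.964
v -1.723 0.68 -3.639
v -2.068 -0.169 -2.775
v -1.897 0.88 -3.512
v -2.242 0.03 -2.648
v -2.15 1.023 -3.472
v -2.495 0.174 -2.608
v -2.433 1.082 -3.528
v -2.777 0.232 -2.663
v -2.688 1.044 -3.667
v -3.033 0.194 -2.802
v -2.867 0.917 -3.863
v -3.212 0.067 -2.998
v -2.932 0.726 -4.076
v -3.277 -0.123 -3.212
v -2.872 0.509 -4.265
v -3.217 -0.34 -3.401
v -2.698 0.31 -4.392
v -3.043 -0.54 -3.528
v -2.445 0.166 -4.432
v -2.79 -0.683 -3.568
v -2.163 0.108 -4.377
v -2.507 -0.742 -3.512
v -1.907 0.146 -4.238
v -2.252 -0.704 -3.373
v 3.006 2.832 -0.147
v 3.561 2.026 -0.764
v 1.579 2.774 -1.356
v 2.134 1.968 -1.973
v 1.724 1.711 -0.923
v 2.606 1.747 -0.176
v 2.534 3.053 -1.944
v 3.416 3.089 -1.197
v 3.27 2.163 -1.875
v 2.769 1.334 -1.244
v 2.371 3.466 -0.876
v 1.87 2.637 -0.245
f 2 1 5
f 2 5 3
f 3 5 6
f 3 6 4
f 5 1 7
f 5 7 6
f 6 7 8
f 6 8 4
f 7 1 9
f 7 9 8
f 8 9 10
f 8 10 4
f 9 1 11
f 9 11 10
f 10 11 12
f 10 12 4
f 11 1 13
f 11 13 12
f 12 13 14
f 12 14 4
f 13 1 15
f 13 15 14
f 14 15 16
f 14 16 4
f 15 1 17
f 15 17 16
f 16 17 18
f 16 18 4
f 17 1 19
f 17 19 18
f 18 19 20
f 18 20 4
f 19 1 21
f 19 21 20
f 20 21 22
f 20 22 4
f 21 1 23
f 21 23 22
f 22 23 24
f 22 24 4
f 23 1 25
f 23 25 24
f 24 25 26
f 24 26 4
f 25 1 27
f 25 27 26
f 26 27 28
f 26 28 4
f 27 1 29
f 27 29 28
f 28 29 30
f 28 30 4
f 29 1 31
f 29 31 30
f 30 31 32
f 30 32 4
f 31 1 2
f 31 2 32
f 32 2 3
f 32 3 4
f 34 36 33
f 37 34 33
f 33 36 35
f 35 37 33
f 34 40 36
f 38 34 37
f 38 40 34
f 36 40 35
f 39 37 35
f 35 40 39
f 39 38 37
f 40 38 39
f 42 41 45
f 42 45 43
f 43 45 46
f 43 46 44
f 45 41 47
f 45 47 46
f 46 47 48
f 46 48 44
f 47 41 49
f 47 49 48
f 48 49 50
f 48 50 44
f 49 41 51
f 49 51 50
f 50 51 52
f 50 52 44
f 51 41 53
f 51 53 52
f 52 53 54
f 52 54 44
f 53 41 55
f 53 55 54
f 54 55 56
f 54 56 44
f 55 41 57
f 55 57 56
f 56 57 58
f 56 58 44
f 57 41 59
f 57 59 58
f 58 59 60
f 58 60 44
f 59 41 61
f 59 61 60
f 60 61 62
f 60 62 44
f 61 41 63
f 61 63 62
f 62 63 64
f 62 64 44
f 63 41 65
f 63 65 64
f 64 65 66
f 64 66 44
f 65 41 67
f 65 67 66
f 66 67 68
f 66 68 44
f 67 41 69
f 67 69 68
f 68 69 70
f 68 70 44
f 69 41 42
f 69 42 70
f 70 42 43
f 70 43 44
f 71 82 76
f 71 76 72
f 71 72 78
f 71 78 81
f 71 81 82
f 72 76 80
f 76 82 75
f 82 81 73
f 81 78 77
f 78 72 79
f 74 80 75
f 74 75 73
f 74 73 77
f 74 77 79
f 74 79 80
f 75 80 76
f 73 75 82
f 77 73 81
f 79 77 78
f 80 79 72

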